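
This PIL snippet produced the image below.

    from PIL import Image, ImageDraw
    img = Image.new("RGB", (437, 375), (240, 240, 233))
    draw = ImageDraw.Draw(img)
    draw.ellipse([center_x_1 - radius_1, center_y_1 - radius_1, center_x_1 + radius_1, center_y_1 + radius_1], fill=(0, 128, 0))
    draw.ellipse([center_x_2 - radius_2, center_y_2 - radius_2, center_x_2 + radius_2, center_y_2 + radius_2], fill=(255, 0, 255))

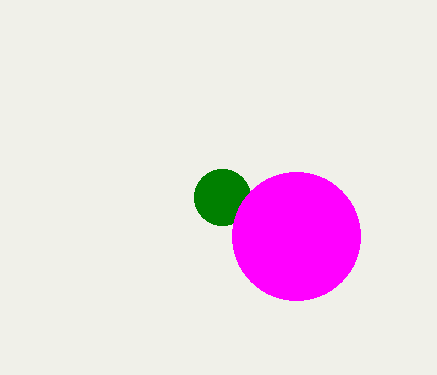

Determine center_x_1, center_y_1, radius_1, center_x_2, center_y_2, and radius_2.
center_x_1 = 222; center_y_1 = 197; radius_1 = 28; center_x_2 = 296; center_y_2 = 236; radius_2 = 64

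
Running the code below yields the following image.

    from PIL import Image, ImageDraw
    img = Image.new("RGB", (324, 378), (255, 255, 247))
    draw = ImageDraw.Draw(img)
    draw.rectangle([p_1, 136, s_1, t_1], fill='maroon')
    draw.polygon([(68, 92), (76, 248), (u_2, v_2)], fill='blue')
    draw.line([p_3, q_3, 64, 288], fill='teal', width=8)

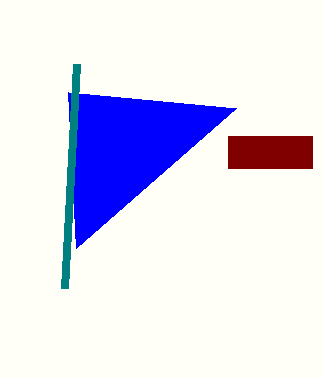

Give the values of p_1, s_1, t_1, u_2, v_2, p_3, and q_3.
p_1 = 228; s_1 = 312; t_1 = 168; u_2 = 236; v_2 = 108; p_3 = 76; q_3 = 64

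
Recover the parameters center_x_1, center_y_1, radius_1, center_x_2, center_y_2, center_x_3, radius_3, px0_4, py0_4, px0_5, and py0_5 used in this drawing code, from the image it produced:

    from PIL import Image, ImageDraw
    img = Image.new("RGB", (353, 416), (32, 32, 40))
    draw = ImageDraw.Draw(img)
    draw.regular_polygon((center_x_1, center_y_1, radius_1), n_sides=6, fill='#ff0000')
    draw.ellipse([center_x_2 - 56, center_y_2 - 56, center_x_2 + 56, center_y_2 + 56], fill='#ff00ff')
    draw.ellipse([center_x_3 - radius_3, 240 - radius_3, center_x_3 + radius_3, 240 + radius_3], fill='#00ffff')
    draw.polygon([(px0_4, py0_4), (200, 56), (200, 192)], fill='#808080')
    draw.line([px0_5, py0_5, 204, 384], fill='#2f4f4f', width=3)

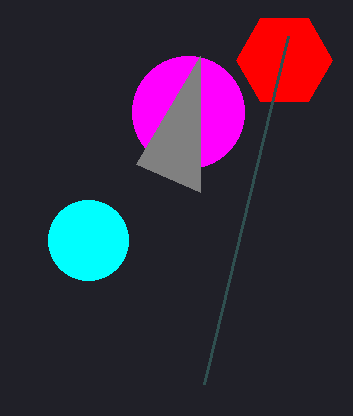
center_x_1 = 284
center_y_1 = 60
radius_1 = 48
center_x_2 = 188
center_y_2 = 112
center_x_3 = 88
radius_3 = 40
px0_4 = 136
py0_4 = 164
px0_5 = 288
py0_5 = 36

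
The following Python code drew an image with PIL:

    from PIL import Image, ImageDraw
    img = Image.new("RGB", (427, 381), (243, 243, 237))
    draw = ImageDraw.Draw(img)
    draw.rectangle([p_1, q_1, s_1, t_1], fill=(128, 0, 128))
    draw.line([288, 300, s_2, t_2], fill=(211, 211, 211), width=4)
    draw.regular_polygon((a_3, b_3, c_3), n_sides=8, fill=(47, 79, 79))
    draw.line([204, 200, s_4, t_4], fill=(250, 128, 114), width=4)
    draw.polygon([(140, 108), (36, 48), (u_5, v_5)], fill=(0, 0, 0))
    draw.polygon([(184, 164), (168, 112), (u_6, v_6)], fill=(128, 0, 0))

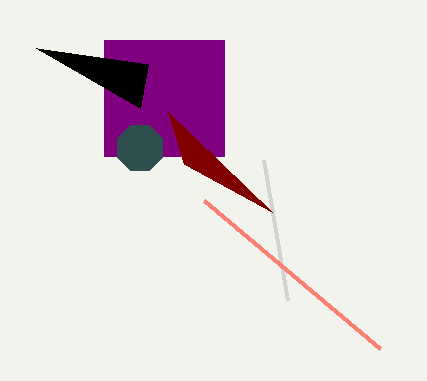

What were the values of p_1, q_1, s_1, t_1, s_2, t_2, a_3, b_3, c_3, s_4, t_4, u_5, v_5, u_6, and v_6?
p_1 = 104, q_1 = 40, s_1 = 224, t_1 = 156, s_2 = 264, t_2 = 160, a_3 = 140, b_3 = 148, c_3 = 24, s_4 = 380, t_4 = 348, u_5 = 148, v_5 = 64, u_6 = 272, v_6 = 212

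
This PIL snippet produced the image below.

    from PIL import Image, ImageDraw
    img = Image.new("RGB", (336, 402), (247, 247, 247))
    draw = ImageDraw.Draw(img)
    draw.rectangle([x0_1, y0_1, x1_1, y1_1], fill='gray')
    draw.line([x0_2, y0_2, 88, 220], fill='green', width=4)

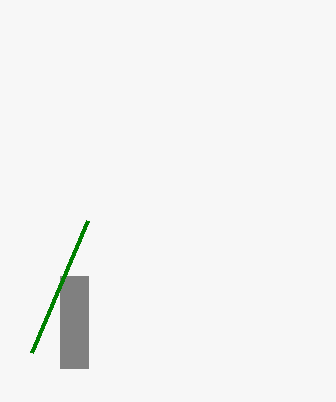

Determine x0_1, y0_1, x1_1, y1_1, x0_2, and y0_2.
x0_1 = 60; y0_1 = 276; x1_1 = 88; y1_1 = 368; x0_2 = 32; y0_2 = 352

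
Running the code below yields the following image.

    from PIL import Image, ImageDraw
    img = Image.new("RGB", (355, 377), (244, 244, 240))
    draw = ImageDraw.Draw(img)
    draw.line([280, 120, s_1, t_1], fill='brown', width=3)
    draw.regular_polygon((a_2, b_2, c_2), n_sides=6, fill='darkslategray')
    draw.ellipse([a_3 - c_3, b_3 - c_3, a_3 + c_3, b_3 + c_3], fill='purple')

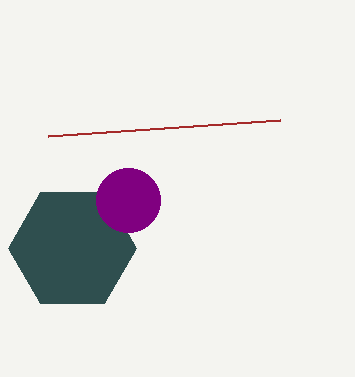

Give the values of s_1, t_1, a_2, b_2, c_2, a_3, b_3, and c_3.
s_1 = 48; t_1 = 136; a_2 = 72; b_2 = 248; c_2 = 64; a_3 = 128; b_3 = 200; c_3 = 32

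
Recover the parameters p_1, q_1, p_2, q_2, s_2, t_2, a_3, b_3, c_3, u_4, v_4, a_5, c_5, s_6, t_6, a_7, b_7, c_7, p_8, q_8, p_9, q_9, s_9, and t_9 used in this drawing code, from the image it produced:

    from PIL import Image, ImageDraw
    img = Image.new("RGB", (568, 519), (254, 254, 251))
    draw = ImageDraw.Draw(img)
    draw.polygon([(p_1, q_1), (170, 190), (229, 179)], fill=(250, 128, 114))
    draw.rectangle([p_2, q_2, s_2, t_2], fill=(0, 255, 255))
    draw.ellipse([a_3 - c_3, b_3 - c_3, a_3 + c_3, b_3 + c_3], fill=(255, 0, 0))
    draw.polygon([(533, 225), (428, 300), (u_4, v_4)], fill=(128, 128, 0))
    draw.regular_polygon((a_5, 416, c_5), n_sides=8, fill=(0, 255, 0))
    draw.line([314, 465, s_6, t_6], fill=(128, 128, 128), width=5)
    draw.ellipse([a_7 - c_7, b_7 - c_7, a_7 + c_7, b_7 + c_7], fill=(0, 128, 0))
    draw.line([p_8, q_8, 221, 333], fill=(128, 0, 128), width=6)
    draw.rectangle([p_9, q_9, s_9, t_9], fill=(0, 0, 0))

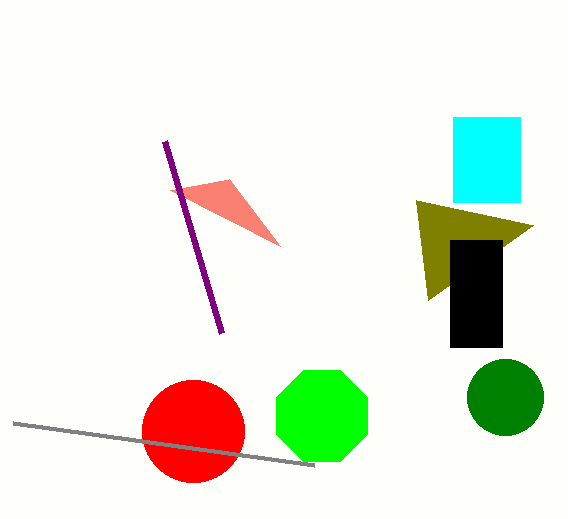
p_1 = 280, q_1 = 246, p_2 = 453, q_2 = 117, s_2 = 520, t_2 = 202, a_3 = 193, b_3 = 431, c_3 = 51, u_4 = 416, v_4 = 200, a_5 = 322, c_5 = 49, s_6 = 13, t_6 = 423, a_7 = 505, b_7 = 397, c_7 = 38, p_8 = 164, q_8 = 141, p_9 = 450, q_9 = 240, s_9 = 502, t_9 = 347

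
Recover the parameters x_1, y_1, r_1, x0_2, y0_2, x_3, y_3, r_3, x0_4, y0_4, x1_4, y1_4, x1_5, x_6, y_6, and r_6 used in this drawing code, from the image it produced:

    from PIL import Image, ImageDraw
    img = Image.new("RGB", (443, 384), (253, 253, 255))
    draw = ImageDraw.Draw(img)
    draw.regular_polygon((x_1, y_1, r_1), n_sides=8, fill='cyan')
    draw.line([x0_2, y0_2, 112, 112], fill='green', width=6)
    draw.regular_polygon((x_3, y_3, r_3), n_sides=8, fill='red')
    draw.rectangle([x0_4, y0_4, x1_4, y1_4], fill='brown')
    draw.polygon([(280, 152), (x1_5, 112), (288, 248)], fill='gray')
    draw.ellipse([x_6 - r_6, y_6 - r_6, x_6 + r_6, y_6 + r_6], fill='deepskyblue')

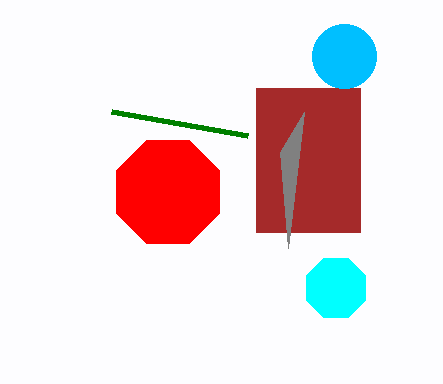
x_1 = 336
y_1 = 288
r_1 = 32
x0_2 = 248
y0_2 = 136
x_3 = 168
y_3 = 192
r_3 = 56
x0_4 = 256
y0_4 = 88
x1_4 = 360
y1_4 = 232
x1_5 = 304
x_6 = 344
y_6 = 56
r_6 = 32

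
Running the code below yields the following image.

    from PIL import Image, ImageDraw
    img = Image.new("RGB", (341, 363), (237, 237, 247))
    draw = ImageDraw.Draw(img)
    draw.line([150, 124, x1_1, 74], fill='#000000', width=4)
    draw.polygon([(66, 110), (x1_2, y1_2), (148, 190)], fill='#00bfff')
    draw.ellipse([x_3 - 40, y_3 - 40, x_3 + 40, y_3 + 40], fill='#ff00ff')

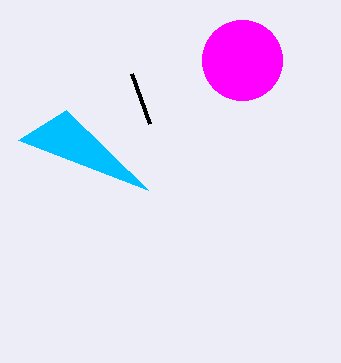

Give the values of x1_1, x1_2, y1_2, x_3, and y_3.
x1_1 = 132, x1_2 = 18, y1_2 = 140, x_3 = 242, y_3 = 60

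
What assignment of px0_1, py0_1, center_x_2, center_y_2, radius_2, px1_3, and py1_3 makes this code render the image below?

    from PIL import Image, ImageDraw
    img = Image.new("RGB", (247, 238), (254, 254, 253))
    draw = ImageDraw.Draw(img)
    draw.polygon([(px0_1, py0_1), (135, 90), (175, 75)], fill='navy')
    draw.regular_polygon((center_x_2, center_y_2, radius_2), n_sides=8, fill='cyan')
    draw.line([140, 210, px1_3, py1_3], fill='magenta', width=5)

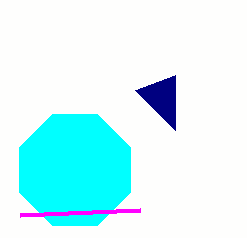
px0_1 = 175
py0_1 = 130
center_x_2 = 75
center_y_2 = 170
radius_2 = 60
px1_3 = 20
py1_3 = 215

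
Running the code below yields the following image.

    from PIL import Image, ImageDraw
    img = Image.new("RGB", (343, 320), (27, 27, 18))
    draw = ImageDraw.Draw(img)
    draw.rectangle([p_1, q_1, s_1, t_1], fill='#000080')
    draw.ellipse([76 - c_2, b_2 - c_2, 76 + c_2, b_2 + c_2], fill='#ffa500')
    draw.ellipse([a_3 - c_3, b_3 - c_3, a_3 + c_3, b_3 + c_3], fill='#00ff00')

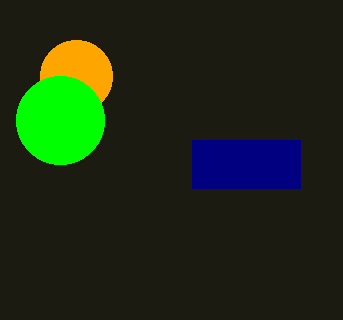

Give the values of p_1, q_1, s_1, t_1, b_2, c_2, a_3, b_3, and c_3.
p_1 = 192
q_1 = 140
s_1 = 300
t_1 = 188
b_2 = 76
c_2 = 36
a_3 = 60
b_3 = 120
c_3 = 44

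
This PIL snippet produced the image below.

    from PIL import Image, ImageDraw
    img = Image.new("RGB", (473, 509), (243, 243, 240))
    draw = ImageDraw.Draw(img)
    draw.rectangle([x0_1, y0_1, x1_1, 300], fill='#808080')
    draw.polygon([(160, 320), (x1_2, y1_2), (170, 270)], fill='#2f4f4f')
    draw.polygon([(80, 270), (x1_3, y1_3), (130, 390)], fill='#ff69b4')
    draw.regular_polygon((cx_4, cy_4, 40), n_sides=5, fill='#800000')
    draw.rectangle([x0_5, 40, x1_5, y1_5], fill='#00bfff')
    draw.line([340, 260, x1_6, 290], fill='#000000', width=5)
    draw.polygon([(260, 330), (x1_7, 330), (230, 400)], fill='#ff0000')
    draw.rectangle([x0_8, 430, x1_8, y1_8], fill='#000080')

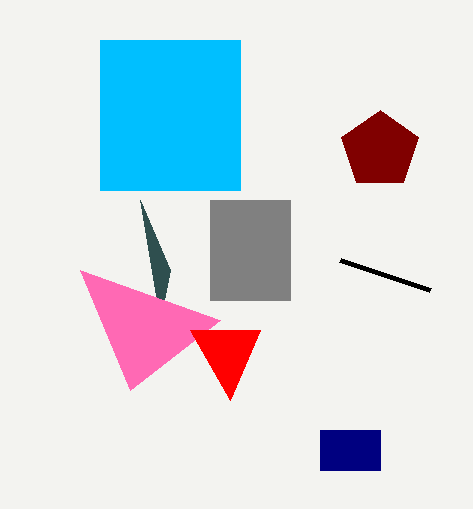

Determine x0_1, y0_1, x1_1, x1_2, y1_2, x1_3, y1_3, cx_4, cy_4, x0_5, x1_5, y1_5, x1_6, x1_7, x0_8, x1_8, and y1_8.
x0_1 = 210, y0_1 = 200, x1_1 = 290, x1_2 = 140, y1_2 = 200, x1_3 = 220, y1_3 = 320, cx_4 = 380, cy_4 = 150, x0_5 = 100, x1_5 = 240, y1_5 = 190, x1_6 = 430, x1_7 = 190, x0_8 = 320, x1_8 = 380, y1_8 = 470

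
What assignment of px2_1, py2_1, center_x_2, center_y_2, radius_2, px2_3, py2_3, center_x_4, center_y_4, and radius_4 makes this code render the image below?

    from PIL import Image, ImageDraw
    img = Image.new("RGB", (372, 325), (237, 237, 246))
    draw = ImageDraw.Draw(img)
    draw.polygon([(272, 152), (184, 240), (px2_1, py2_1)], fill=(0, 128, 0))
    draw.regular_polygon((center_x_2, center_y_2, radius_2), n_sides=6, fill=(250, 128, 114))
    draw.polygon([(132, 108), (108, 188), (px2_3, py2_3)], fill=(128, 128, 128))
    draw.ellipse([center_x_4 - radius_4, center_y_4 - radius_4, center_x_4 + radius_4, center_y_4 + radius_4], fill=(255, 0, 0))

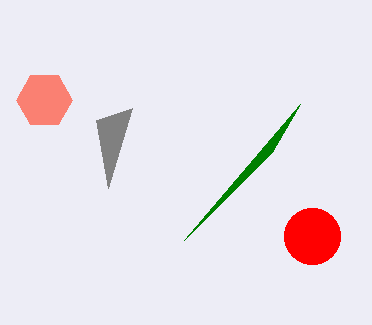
px2_1 = 300, py2_1 = 104, center_x_2 = 44, center_y_2 = 100, radius_2 = 28, px2_3 = 96, py2_3 = 120, center_x_4 = 312, center_y_4 = 236, radius_4 = 28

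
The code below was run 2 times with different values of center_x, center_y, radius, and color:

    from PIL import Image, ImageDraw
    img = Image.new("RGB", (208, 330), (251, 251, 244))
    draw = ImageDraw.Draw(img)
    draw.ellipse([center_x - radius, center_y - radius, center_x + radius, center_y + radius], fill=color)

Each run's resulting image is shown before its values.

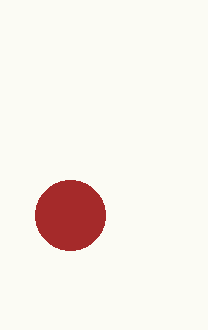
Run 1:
center_x = 70; center_y = 215; radius = 35; color = 'brown'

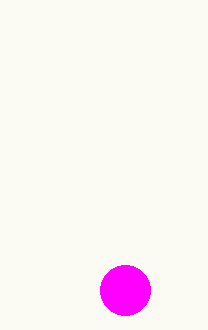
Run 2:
center_x = 125; center_y = 290; radius = 25; color = 'magenta'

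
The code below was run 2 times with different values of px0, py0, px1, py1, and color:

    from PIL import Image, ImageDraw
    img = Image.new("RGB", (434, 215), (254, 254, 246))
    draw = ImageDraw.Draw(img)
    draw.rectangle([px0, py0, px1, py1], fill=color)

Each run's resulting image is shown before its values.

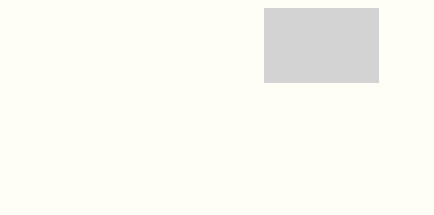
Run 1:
px0 = 264; py0 = 8; px1 = 378; py1 = 82; color = 'lightgray'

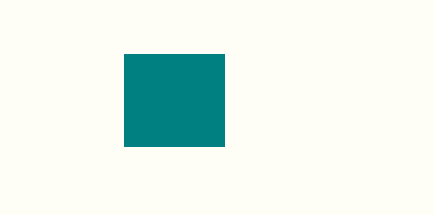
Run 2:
px0 = 124
py0 = 54
px1 = 224
py1 = 146
color = 'teal'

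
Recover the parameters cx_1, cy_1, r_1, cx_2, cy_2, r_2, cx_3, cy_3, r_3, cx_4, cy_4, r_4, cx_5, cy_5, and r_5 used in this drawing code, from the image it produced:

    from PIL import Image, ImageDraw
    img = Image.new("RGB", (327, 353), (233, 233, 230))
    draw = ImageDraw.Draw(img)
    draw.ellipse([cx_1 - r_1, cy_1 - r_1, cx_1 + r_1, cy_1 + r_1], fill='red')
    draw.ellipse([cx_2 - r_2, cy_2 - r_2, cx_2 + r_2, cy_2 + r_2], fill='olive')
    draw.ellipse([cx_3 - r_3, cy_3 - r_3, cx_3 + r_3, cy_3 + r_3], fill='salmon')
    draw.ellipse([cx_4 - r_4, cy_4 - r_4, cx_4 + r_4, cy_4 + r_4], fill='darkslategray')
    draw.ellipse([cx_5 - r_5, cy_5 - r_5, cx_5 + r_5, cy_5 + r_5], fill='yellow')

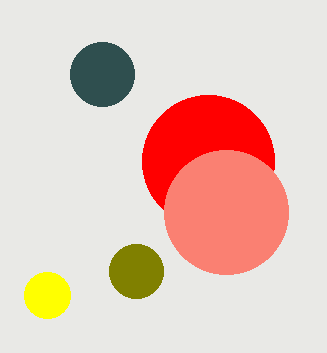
cx_1 = 208, cy_1 = 161, r_1 = 66, cx_2 = 136, cy_2 = 271, r_2 = 27, cx_3 = 226, cy_3 = 212, r_3 = 62, cx_4 = 102, cy_4 = 74, r_4 = 32, cx_5 = 47, cy_5 = 295, r_5 = 23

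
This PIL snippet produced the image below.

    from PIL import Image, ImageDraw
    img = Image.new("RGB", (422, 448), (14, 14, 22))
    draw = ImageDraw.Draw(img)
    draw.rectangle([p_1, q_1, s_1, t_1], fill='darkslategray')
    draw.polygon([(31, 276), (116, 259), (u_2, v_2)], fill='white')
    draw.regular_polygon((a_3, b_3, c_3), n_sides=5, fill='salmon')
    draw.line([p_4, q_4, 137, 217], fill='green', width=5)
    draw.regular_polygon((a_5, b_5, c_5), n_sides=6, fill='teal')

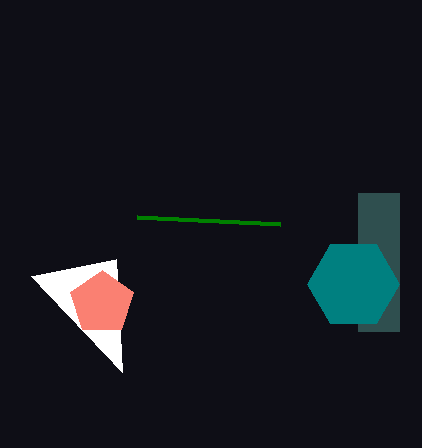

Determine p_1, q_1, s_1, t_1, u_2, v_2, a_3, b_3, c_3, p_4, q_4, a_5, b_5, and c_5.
p_1 = 358; q_1 = 193; s_1 = 399; t_1 = 331; u_2 = 122; v_2 = 372; a_3 = 102; b_3 = 303; c_3 = 33; p_4 = 280; q_4 = 224; a_5 = 353; b_5 = 284; c_5 = 46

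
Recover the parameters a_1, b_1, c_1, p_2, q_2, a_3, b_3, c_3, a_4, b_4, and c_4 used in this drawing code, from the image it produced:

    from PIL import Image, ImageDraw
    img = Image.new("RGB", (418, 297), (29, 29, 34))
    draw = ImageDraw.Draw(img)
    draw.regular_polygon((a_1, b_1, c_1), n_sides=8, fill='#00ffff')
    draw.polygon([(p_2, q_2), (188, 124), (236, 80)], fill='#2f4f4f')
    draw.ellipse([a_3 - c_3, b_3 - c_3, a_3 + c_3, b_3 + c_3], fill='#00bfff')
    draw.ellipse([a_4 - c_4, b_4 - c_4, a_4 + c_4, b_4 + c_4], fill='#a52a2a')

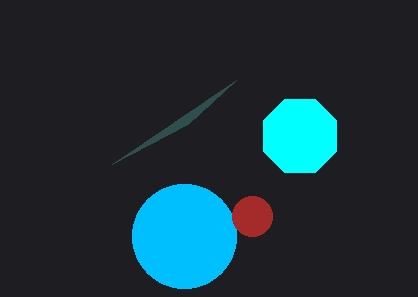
a_1 = 300; b_1 = 136; c_1 = 40; p_2 = 112; q_2 = 164; a_3 = 184; b_3 = 236; c_3 = 52; a_4 = 252; b_4 = 216; c_4 = 20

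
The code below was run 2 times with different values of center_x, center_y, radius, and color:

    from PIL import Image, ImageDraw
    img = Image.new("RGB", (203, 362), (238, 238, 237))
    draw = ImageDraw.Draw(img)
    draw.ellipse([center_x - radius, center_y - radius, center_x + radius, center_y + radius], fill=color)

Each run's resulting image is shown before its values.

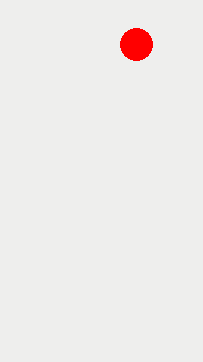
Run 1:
center_x = 136; center_y = 44; radius = 16; color = 'red'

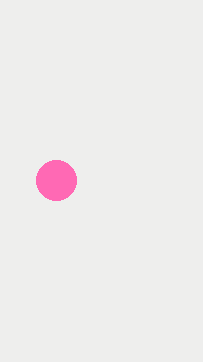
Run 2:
center_x = 56, center_y = 180, radius = 20, color = 'hotpink'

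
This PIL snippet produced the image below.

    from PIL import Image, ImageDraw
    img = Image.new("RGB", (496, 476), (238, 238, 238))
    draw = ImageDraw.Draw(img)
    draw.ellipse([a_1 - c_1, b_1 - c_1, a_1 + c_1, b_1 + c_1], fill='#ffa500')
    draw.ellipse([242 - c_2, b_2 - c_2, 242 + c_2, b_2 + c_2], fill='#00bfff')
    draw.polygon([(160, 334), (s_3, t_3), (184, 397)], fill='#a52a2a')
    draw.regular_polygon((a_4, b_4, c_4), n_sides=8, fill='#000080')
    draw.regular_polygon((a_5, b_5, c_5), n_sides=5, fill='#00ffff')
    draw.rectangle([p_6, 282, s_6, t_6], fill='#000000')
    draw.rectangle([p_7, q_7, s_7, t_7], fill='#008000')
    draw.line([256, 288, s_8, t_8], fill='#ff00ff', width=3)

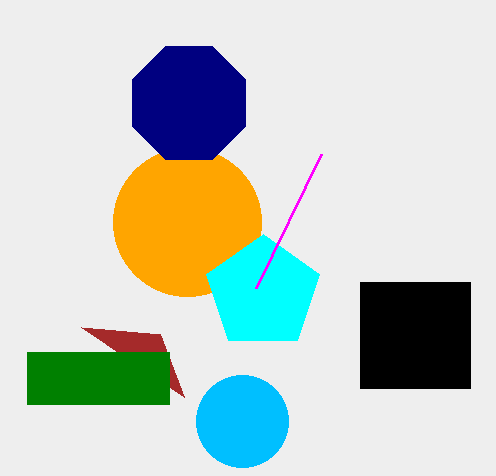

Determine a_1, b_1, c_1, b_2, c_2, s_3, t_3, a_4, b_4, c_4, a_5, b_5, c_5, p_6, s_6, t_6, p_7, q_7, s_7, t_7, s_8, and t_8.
a_1 = 187, b_1 = 222, c_1 = 74, b_2 = 421, c_2 = 46, s_3 = 81, t_3 = 327, a_4 = 189, b_4 = 103, c_4 = 61, a_5 = 263, b_5 = 293, c_5 = 59, p_6 = 360, s_6 = 470, t_6 = 388, p_7 = 27, q_7 = 352, s_7 = 169, t_7 = 404, s_8 = 321, t_8 = 154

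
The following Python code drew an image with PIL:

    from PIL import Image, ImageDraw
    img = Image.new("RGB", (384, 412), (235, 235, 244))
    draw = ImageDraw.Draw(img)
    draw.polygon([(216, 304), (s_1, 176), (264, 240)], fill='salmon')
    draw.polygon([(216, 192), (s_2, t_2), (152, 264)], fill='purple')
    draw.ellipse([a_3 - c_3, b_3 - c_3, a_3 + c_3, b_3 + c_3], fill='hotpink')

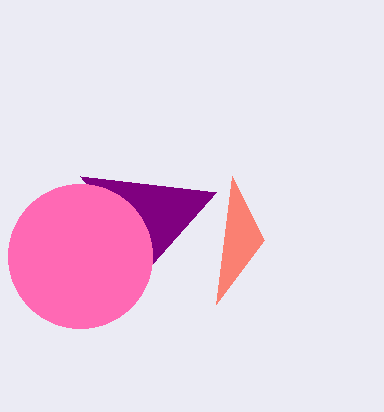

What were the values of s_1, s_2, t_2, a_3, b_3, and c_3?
s_1 = 232, s_2 = 80, t_2 = 176, a_3 = 80, b_3 = 256, c_3 = 72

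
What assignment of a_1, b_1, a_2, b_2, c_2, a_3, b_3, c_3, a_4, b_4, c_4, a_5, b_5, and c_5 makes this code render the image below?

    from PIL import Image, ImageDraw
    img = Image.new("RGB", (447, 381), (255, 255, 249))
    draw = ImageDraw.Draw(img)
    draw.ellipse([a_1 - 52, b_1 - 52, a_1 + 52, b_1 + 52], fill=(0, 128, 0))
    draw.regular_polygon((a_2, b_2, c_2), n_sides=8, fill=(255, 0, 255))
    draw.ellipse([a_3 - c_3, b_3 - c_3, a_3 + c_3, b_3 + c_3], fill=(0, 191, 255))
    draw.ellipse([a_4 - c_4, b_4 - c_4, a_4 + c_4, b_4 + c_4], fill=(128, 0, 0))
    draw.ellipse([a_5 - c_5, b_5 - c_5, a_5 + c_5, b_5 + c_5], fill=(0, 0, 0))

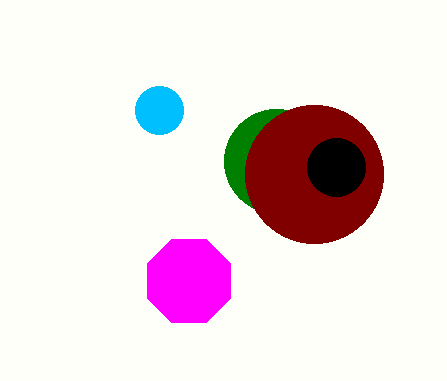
a_1 = 276
b_1 = 161
a_2 = 189
b_2 = 281
c_2 = 45
a_3 = 159
b_3 = 110
c_3 = 24
a_4 = 314
b_4 = 174
c_4 = 69
a_5 = 336
b_5 = 167
c_5 = 29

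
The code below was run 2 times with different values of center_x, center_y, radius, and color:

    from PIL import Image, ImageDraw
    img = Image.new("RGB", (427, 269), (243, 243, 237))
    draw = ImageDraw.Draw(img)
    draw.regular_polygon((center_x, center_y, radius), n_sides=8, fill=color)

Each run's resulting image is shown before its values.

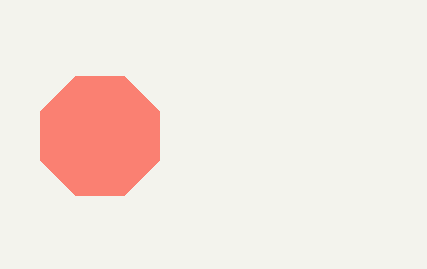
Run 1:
center_x = 100, center_y = 136, radius = 64, color = 'salmon'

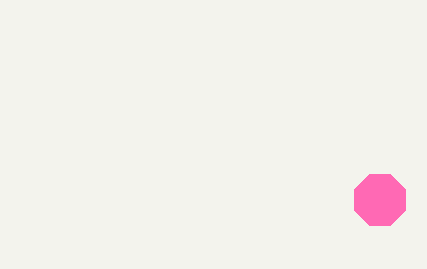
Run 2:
center_x = 380; center_y = 200; radius = 28; color = 'hotpink'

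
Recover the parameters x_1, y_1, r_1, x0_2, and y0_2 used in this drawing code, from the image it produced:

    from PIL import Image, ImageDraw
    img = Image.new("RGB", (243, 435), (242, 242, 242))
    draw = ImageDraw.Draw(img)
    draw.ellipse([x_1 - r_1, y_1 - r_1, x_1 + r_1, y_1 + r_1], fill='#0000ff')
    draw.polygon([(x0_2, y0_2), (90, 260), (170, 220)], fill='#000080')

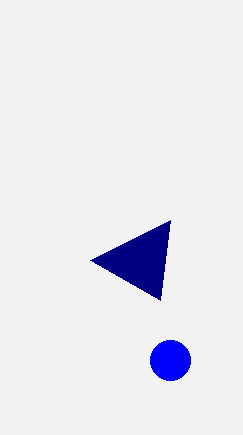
x_1 = 170
y_1 = 360
r_1 = 20
x0_2 = 160
y0_2 = 300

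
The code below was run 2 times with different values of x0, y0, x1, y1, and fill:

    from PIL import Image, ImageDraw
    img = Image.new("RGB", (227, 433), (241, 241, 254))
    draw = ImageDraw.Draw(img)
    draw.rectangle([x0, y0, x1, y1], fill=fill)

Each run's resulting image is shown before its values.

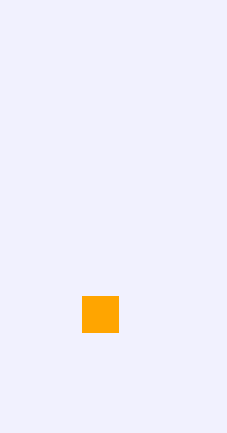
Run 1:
x0 = 82, y0 = 296, x1 = 118, y1 = 332, fill = 'orange'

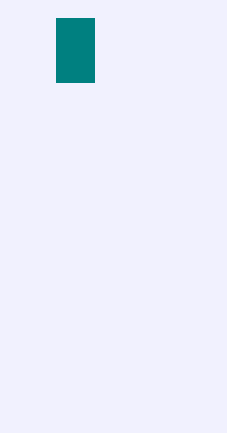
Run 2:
x0 = 56, y0 = 18, x1 = 94, y1 = 82, fill = 'teal'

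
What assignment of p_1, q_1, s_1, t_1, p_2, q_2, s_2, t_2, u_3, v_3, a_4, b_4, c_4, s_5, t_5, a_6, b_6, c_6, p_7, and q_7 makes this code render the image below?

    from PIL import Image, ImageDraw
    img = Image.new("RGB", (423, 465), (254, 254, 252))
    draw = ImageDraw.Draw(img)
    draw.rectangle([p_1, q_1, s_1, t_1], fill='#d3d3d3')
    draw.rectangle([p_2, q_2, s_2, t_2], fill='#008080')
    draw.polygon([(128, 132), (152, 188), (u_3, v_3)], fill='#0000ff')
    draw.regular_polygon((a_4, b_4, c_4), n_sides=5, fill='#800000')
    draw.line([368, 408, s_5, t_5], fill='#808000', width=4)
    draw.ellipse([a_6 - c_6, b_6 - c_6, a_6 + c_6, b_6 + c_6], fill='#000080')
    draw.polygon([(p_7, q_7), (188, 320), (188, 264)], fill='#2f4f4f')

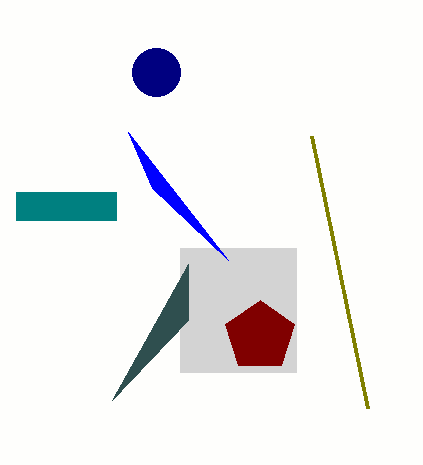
p_1 = 180
q_1 = 248
s_1 = 296
t_1 = 372
p_2 = 16
q_2 = 192
s_2 = 116
t_2 = 220
u_3 = 228
v_3 = 260
a_4 = 260
b_4 = 336
c_4 = 36
s_5 = 312
t_5 = 136
a_6 = 156
b_6 = 72
c_6 = 24
p_7 = 112
q_7 = 400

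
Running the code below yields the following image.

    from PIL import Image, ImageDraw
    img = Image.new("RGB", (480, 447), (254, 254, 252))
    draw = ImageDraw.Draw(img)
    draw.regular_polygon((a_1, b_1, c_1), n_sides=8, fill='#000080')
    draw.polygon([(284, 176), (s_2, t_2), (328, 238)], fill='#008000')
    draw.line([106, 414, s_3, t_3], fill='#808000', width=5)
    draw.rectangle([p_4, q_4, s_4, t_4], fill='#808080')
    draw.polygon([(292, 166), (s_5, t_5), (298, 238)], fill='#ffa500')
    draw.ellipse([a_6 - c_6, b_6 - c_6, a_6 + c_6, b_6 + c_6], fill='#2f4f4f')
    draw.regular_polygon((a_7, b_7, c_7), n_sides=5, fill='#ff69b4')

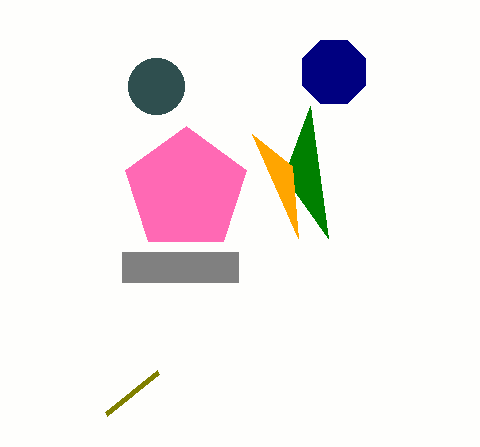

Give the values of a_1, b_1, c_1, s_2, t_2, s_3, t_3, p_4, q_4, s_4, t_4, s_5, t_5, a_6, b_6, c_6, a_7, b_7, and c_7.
a_1 = 334
b_1 = 72
c_1 = 34
s_2 = 310
t_2 = 106
s_3 = 158
t_3 = 372
p_4 = 122
q_4 = 252
s_4 = 238
t_4 = 282
s_5 = 252
t_5 = 134
a_6 = 156
b_6 = 86
c_6 = 28
a_7 = 186
b_7 = 190
c_7 = 64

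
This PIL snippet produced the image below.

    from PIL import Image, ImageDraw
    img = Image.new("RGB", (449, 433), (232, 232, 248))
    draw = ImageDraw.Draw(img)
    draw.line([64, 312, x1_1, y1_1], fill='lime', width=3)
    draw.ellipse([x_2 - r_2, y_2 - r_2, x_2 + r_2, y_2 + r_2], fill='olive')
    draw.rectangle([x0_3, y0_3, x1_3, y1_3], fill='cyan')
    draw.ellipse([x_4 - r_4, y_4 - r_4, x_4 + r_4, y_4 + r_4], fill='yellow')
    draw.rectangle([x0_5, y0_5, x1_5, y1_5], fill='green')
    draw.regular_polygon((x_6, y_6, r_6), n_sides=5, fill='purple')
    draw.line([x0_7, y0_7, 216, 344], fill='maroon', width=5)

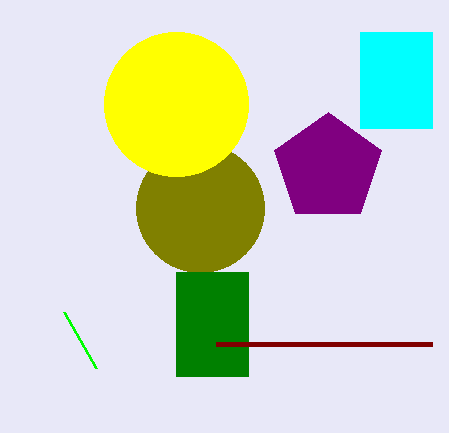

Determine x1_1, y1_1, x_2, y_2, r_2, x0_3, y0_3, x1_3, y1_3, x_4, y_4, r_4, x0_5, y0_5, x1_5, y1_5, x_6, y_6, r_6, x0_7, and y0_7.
x1_1 = 96
y1_1 = 368
x_2 = 200
y_2 = 208
r_2 = 64
x0_3 = 360
y0_3 = 32
x1_3 = 432
y1_3 = 128
x_4 = 176
y_4 = 104
r_4 = 72
x0_5 = 176
y0_5 = 272
x1_5 = 248
y1_5 = 376
x_6 = 328
y_6 = 168
r_6 = 56
x0_7 = 432
y0_7 = 344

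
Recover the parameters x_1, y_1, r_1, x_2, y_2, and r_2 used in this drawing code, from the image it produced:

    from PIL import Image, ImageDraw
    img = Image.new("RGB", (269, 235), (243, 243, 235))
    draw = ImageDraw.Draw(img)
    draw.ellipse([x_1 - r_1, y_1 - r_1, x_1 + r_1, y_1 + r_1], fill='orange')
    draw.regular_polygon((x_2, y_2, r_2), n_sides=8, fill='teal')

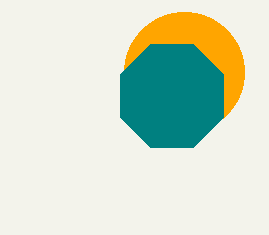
x_1 = 184; y_1 = 72; r_1 = 60; x_2 = 172; y_2 = 96; r_2 = 56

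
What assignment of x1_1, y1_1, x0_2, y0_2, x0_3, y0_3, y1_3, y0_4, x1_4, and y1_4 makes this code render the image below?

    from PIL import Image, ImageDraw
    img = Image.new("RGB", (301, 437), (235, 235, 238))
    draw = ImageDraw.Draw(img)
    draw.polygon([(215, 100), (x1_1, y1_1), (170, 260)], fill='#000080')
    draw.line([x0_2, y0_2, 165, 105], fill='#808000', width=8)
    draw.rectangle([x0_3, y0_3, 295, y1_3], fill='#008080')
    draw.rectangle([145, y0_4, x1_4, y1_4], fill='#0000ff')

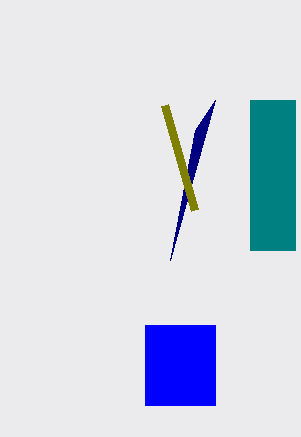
x1_1 = 195
y1_1 = 130
x0_2 = 195
y0_2 = 210
x0_3 = 250
y0_3 = 100
y1_3 = 250
y0_4 = 325
x1_4 = 215
y1_4 = 405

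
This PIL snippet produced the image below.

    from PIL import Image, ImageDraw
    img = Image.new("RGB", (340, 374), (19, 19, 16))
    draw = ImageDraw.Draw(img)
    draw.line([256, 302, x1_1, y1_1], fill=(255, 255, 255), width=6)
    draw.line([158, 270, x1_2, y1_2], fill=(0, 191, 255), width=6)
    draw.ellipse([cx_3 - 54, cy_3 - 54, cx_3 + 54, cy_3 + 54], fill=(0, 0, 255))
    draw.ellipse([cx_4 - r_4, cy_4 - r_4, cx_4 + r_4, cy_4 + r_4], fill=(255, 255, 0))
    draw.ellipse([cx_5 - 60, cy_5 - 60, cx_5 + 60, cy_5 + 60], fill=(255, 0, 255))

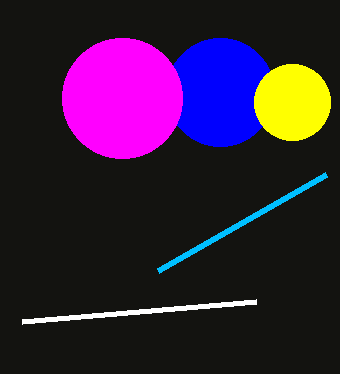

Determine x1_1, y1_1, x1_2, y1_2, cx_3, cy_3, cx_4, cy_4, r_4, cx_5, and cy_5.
x1_1 = 22; y1_1 = 322; x1_2 = 326; y1_2 = 174; cx_3 = 220; cy_3 = 92; cx_4 = 292; cy_4 = 102; r_4 = 38; cx_5 = 122; cy_5 = 98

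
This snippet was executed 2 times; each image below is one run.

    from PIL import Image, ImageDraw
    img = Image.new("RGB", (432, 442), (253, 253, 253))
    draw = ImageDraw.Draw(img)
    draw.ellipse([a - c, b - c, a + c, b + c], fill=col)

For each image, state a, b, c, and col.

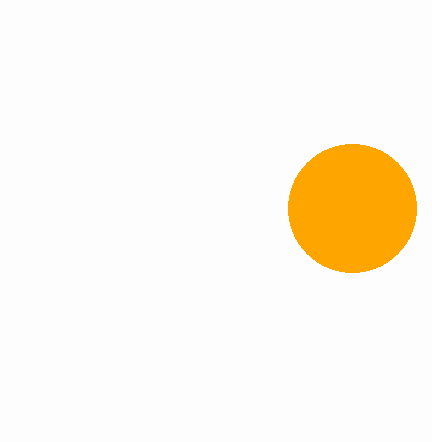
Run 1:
a = 352, b = 208, c = 64, col = 'orange'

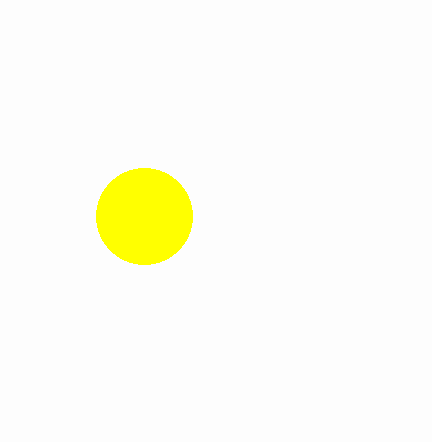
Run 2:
a = 144; b = 216; c = 48; col = 'yellow'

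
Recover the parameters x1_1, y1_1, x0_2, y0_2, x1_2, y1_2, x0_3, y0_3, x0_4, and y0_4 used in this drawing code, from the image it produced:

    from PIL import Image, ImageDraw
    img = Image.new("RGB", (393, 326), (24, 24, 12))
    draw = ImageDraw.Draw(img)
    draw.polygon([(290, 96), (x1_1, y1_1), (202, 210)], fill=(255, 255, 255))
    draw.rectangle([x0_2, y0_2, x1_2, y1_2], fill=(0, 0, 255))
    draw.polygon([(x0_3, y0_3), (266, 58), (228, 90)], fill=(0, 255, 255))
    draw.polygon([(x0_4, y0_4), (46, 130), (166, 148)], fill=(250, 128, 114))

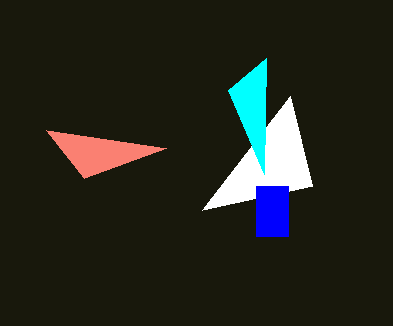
x1_1 = 312; y1_1 = 186; x0_2 = 256; y0_2 = 186; x1_2 = 288; y1_2 = 236; x0_3 = 264; y0_3 = 174; x0_4 = 84; y0_4 = 178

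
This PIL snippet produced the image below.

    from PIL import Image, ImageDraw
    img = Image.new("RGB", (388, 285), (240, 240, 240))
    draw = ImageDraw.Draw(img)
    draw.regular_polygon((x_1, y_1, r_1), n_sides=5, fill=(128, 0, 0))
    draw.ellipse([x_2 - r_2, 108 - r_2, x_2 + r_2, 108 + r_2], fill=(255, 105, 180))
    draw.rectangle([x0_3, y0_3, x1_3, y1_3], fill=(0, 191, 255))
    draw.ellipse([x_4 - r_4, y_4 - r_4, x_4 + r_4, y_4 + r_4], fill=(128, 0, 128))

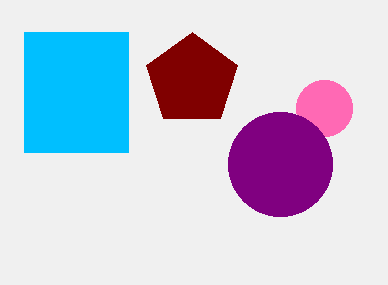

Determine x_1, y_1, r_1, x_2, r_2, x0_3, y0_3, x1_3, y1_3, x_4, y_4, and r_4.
x_1 = 192, y_1 = 80, r_1 = 48, x_2 = 324, r_2 = 28, x0_3 = 24, y0_3 = 32, x1_3 = 128, y1_3 = 152, x_4 = 280, y_4 = 164, r_4 = 52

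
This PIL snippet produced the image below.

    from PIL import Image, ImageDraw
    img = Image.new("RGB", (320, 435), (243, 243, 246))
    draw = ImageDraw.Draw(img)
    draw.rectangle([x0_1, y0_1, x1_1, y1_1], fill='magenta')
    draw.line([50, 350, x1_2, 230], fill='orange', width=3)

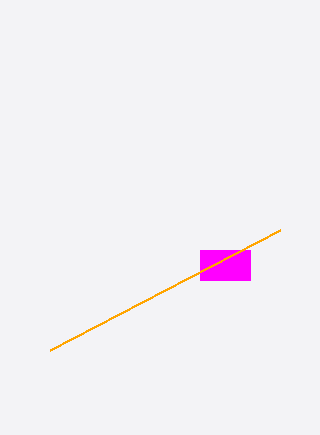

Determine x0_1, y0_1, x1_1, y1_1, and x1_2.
x0_1 = 200
y0_1 = 250
x1_1 = 250
y1_1 = 280
x1_2 = 280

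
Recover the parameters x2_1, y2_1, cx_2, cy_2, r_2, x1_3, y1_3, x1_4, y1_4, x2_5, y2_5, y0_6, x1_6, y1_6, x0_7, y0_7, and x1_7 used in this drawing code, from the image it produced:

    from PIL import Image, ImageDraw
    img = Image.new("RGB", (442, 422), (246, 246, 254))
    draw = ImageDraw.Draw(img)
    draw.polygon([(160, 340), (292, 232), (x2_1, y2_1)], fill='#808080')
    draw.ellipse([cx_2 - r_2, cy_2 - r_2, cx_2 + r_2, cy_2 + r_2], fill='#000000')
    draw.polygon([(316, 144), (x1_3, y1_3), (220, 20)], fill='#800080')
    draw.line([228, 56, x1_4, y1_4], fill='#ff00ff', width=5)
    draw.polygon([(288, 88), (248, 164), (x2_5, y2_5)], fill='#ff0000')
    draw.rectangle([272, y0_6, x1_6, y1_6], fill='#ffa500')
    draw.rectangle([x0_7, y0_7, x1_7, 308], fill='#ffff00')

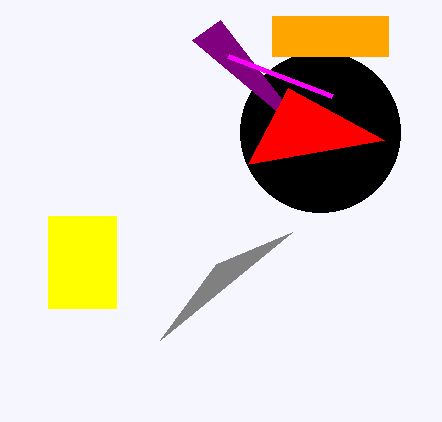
x2_1 = 216, y2_1 = 264, cx_2 = 320, cy_2 = 132, r_2 = 80, x1_3 = 192, y1_3 = 40, x1_4 = 332, y1_4 = 96, x2_5 = 384, y2_5 = 140, y0_6 = 16, x1_6 = 388, y1_6 = 56, x0_7 = 48, y0_7 = 216, x1_7 = 116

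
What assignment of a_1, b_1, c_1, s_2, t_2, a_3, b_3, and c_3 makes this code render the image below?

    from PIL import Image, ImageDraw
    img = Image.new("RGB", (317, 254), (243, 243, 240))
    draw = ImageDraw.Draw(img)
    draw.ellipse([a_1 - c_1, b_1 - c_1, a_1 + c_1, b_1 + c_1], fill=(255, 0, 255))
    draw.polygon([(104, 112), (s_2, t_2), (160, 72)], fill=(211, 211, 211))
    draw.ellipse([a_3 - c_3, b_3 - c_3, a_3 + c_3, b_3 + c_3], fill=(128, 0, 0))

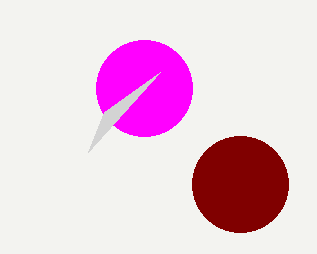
a_1 = 144
b_1 = 88
c_1 = 48
s_2 = 88
t_2 = 152
a_3 = 240
b_3 = 184
c_3 = 48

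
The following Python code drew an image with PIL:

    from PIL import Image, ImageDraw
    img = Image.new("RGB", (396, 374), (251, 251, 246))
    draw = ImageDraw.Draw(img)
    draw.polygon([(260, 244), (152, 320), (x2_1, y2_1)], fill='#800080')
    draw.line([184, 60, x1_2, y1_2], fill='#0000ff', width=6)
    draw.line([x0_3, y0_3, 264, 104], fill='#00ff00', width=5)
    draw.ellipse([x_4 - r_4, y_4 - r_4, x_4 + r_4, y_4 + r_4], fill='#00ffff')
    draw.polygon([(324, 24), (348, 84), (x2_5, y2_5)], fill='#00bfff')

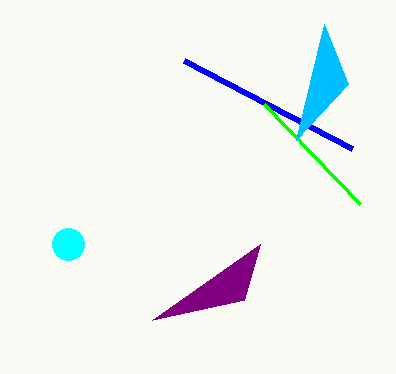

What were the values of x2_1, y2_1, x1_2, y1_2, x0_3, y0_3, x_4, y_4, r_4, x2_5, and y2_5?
x2_1 = 244, y2_1 = 300, x1_2 = 352, y1_2 = 148, x0_3 = 360, y0_3 = 204, x_4 = 68, y_4 = 244, r_4 = 16, x2_5 = 296, y2_5 = 140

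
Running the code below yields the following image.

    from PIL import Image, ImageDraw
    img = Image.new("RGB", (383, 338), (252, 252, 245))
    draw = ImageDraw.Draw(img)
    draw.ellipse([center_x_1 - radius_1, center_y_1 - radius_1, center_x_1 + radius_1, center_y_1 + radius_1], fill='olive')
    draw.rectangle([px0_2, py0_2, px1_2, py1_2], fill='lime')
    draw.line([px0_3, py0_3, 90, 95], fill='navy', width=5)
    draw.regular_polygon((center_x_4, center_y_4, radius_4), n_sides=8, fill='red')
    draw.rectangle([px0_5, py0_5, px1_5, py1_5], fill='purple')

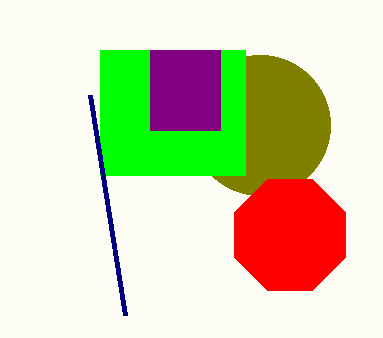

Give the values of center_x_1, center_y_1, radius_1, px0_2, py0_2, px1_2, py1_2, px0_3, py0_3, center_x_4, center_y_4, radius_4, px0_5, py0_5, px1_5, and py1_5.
center_x_1 = 260, center_y_1 = 125, radius_1 = 70, px0_2 = 100, py0_2 = 50, px1_2 = 245, py1_2 = 175, px0_3 = 125, py0_3 = 315, center_x_4 = 290, center_y_4 = 235, radius_4 = 60, px0_5 = 150, py0_5 = 50, px1_5 = 220, py1_5 = 130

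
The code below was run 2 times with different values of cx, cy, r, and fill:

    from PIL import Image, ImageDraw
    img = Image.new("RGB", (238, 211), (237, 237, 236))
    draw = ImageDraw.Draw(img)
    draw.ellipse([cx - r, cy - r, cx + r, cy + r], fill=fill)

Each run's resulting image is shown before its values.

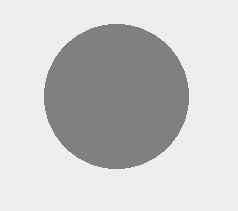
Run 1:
cx = 116
cy = 96
r = 72
fill = 'gray'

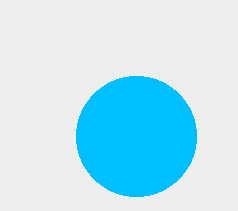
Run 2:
cx = 136; cy = 136; r = 60; fill = 'deepskyblue'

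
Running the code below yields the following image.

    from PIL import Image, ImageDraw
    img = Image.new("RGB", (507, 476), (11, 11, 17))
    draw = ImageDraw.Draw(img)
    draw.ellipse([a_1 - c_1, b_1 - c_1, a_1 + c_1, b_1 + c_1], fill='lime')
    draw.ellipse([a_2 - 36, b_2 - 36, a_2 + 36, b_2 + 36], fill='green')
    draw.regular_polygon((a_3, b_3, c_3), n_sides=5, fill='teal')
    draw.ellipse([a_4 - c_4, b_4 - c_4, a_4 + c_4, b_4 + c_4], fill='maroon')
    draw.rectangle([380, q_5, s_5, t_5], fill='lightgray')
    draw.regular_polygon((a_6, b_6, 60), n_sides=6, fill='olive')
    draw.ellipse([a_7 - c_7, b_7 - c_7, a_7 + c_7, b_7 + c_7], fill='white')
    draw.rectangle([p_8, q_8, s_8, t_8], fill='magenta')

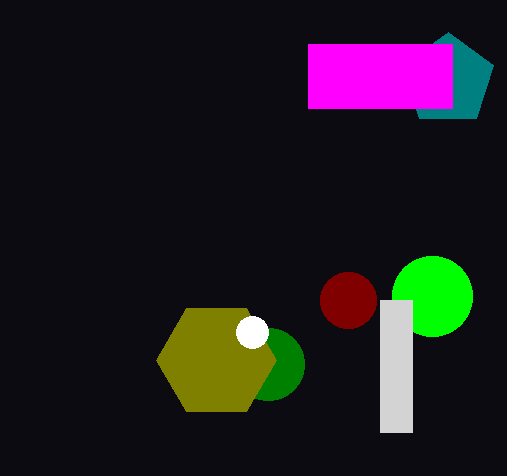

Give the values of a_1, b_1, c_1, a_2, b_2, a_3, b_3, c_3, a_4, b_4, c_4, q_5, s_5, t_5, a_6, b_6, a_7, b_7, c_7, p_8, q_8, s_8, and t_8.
a_1 = 432
b_1 = 296
c_1 = 40
a_2 = 268
b_2 = 364
a_3 = 448
b_3 = 80
c_3 = 48
a_4 = 348
b_4 = 300
c_4 = 28
q_5 = 300
s_5 = 412
t_5 = 432
a_6 = 216
b_6 = 360
a_7 = 252
b_7 = 332
c_7 = 16
p_8 = 308
q_8 = 44
s_8 = 452
t_8 = 108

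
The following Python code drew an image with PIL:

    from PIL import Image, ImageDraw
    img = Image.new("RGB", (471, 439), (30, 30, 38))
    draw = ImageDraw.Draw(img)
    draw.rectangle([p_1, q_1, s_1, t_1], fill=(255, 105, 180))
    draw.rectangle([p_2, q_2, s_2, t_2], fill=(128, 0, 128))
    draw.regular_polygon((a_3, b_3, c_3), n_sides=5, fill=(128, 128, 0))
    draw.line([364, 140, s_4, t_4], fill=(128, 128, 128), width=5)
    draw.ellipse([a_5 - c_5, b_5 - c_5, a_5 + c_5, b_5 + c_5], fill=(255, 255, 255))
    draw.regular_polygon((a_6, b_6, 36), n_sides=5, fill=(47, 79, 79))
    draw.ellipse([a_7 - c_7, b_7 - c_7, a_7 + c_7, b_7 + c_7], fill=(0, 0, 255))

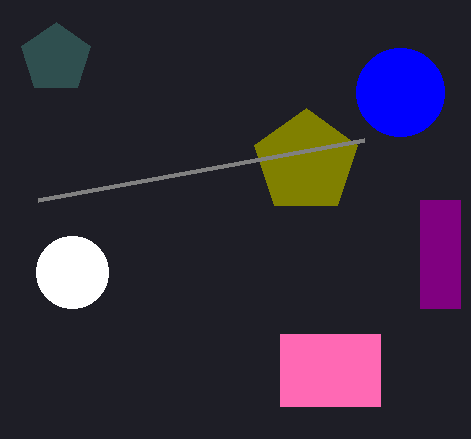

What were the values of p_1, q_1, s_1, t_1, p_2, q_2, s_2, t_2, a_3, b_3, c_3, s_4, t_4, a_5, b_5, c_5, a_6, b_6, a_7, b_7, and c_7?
p_1 = 280; q_1 = 334; s_1 = 380; t_1 = 406; p_2 = 420; q_2 = 200; s_2 = 460; t_2 = 308; a_3 = 306; b_3 = 162; c_3 = 54; s_4 = 38; t_4 = 200; a_5 = 72; b_5 = 272; c_5 = 36; a_6 = 56; b_6 = 58; a_7 = 400; b_7 = 92; c_7 = 44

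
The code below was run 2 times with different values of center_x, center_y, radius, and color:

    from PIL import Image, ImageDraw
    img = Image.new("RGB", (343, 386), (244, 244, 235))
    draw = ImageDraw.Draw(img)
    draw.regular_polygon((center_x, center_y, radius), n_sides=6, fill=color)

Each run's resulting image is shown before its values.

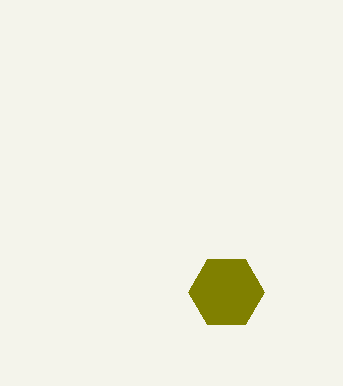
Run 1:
center_x = 226; center_y = 292; radius = 38; color = 'olive'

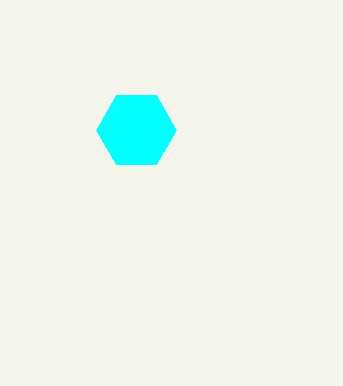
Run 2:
center_x = 136
center_y = 130
radius = 40
color = 'cyan'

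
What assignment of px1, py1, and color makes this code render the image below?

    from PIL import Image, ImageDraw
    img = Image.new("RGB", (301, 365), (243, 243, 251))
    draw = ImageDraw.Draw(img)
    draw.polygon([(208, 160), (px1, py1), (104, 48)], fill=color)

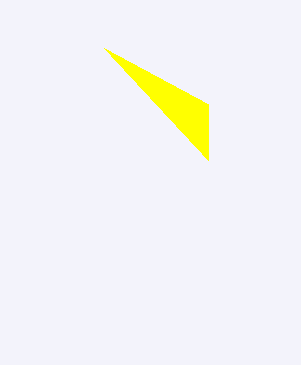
px1 = 208; py1 = 104; color = 'yellow'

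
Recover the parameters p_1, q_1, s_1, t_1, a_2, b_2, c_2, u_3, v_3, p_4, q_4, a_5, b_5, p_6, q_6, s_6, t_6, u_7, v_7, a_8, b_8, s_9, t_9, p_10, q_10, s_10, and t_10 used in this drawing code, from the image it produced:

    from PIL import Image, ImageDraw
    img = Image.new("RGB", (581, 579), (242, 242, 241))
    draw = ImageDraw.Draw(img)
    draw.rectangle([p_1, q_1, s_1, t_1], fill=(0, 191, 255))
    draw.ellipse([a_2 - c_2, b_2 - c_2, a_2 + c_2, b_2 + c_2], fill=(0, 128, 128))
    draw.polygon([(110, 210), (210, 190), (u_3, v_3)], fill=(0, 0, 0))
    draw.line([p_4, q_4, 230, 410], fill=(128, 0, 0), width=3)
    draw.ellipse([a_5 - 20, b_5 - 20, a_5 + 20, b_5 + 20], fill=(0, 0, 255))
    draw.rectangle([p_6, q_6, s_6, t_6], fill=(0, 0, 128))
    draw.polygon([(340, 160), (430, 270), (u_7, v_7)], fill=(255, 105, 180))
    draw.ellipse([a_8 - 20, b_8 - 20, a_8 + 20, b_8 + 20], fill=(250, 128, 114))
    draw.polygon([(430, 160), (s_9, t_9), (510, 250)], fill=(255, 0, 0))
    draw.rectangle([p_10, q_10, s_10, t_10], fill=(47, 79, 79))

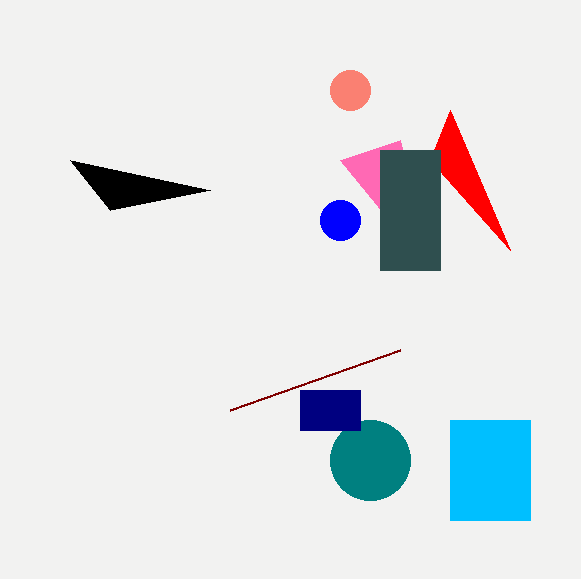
p_1 = 450
q_1 = 420
s_1 = 530
t_1 = 520
a_2 = 370
b_2 = 460
c_2 = 40
u_3 = 70
v_3 = 160
p_4 = 400
q_4 = 350
a_5 = 340
b_5 = 220
p_6 = 300
q_6 = 390
s_6 = 360
t_6 = 430
u_7 = 400
v_7 = 140
a_8 = 350
b_8 = 90
s_9 = 450
t_9 = 110
p_10 = 380
q_10 = 150
s_10 = 440
t_10 = 270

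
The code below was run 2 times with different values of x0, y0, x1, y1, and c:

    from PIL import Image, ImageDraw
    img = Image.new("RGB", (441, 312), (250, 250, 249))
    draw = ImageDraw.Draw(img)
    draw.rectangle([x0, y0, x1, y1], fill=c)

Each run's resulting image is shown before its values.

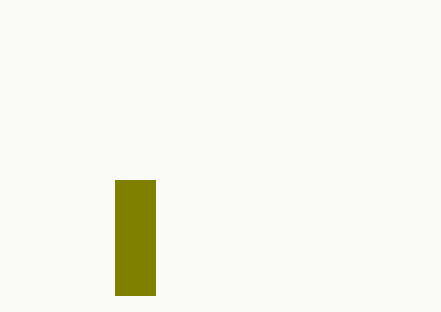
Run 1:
x0 = 115
y0 = 180
x1 = 155
y1 = 295
c = 'olive'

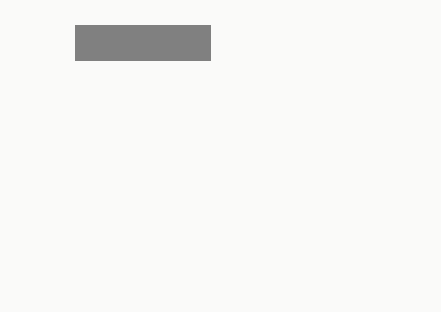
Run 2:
x0 = 75, y0 = 25, x1 = 210, y1 = 60, c = 'gray'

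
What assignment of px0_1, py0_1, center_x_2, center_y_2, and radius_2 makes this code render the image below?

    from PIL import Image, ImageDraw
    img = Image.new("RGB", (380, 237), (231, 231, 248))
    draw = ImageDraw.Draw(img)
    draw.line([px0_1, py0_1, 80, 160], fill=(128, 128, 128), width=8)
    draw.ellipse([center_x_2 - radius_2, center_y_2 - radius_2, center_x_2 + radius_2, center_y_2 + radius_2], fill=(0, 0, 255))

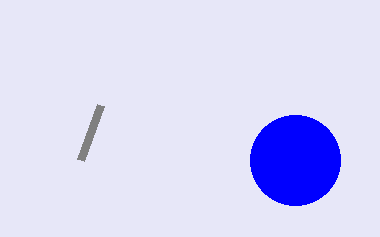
px0_1 = 100, py0_1 = 105, center_x_2 = 295, center_y_2 = 160, radius_2 = 45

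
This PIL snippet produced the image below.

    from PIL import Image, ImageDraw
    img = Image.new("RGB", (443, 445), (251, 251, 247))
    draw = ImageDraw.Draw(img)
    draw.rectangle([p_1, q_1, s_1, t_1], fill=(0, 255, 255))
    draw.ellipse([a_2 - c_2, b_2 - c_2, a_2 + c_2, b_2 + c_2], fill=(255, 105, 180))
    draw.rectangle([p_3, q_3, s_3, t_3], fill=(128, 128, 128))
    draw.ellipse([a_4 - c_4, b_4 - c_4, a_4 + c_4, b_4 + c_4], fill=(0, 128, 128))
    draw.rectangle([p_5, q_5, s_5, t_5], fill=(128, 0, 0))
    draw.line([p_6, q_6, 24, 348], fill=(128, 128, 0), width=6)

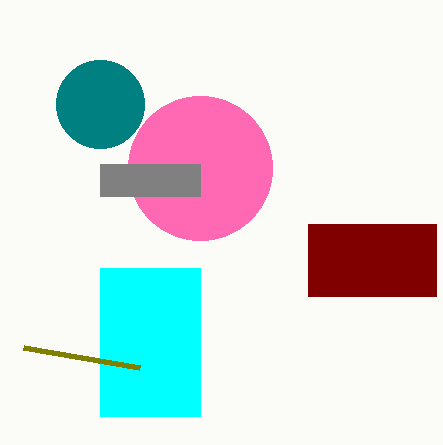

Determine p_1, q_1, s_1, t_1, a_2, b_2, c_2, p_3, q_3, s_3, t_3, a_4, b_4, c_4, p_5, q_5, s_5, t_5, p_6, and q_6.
p_1 = 100
q_1 = 268
s_1 = 200
t_1 = 416
a_2 = 200
b_2 = 168
c_2 = 72
p_3 = 100
q_3 = 164
s_3 = 200
t_3 = 196
a_4 = 100
b_4 = 104
c_4 = 44
p_5 = 308
q_5 = 224
s_5 = 436
t_5 = 296
p_6 = 140
q_6 = 368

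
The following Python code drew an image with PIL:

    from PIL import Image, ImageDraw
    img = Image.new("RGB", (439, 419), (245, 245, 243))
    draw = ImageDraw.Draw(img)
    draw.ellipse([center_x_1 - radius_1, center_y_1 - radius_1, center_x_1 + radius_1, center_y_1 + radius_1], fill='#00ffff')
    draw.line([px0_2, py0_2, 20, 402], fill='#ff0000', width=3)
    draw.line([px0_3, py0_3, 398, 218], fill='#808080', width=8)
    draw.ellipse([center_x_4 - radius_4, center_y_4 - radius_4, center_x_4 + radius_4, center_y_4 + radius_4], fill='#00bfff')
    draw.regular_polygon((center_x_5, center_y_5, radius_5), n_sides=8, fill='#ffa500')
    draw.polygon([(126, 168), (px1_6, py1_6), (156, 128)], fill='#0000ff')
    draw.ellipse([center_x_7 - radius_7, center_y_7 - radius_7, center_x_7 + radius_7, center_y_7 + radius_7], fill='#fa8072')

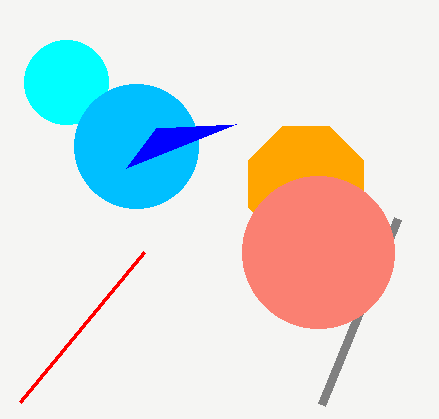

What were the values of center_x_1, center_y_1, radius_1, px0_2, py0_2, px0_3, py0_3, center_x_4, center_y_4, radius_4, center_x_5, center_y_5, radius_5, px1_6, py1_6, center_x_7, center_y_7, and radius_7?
center_x_1 = 66; center_y_1 = 82; radius_1 = 42; px0_2 = 144; py0_2 = 252; px0_3 = 322; py0_3 = 404; center_x_4 = 136; center_y_4 = 146; radius_4 = 62; center_x_5 = 306; center_y_5 = 184; radius_5 = 62; px1_6 = 236; py1_6 = 124; center_x_7 = 318; center_y_7 = 252; radius_7 = 76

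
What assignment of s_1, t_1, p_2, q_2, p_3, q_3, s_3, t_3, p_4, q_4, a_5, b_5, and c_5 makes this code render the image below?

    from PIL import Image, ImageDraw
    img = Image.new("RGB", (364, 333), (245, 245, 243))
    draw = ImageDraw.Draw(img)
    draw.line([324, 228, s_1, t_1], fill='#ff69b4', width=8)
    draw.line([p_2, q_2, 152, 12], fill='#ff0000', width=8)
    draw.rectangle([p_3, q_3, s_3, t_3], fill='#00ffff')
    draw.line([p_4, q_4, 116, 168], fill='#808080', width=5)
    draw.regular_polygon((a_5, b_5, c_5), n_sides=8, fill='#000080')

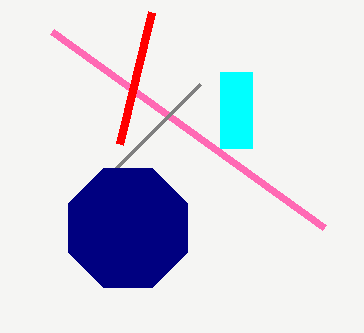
s_1 = 52, t_1 = 32, p_2 = 120, q_2 = 144, p_3 = 220, q_3 = 72, s_3 = 252, t_3 = 148, p_4 = 200, q_4 = 84, a_5 = 128, b_5 = 228, c_5 = 64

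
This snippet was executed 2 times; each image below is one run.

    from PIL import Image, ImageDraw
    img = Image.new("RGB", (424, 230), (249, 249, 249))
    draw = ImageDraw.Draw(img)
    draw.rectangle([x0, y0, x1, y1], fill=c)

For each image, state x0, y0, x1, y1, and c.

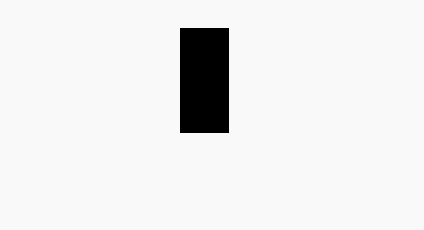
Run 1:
x0 = 180; y0 = 28; x1 = 228; y1 = 132; c = 'black'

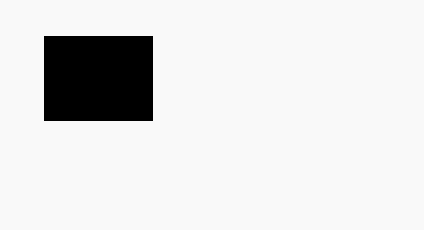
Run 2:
x0 = 44
y0 = 36
x1 = 152
y1 = 120
c = 'black'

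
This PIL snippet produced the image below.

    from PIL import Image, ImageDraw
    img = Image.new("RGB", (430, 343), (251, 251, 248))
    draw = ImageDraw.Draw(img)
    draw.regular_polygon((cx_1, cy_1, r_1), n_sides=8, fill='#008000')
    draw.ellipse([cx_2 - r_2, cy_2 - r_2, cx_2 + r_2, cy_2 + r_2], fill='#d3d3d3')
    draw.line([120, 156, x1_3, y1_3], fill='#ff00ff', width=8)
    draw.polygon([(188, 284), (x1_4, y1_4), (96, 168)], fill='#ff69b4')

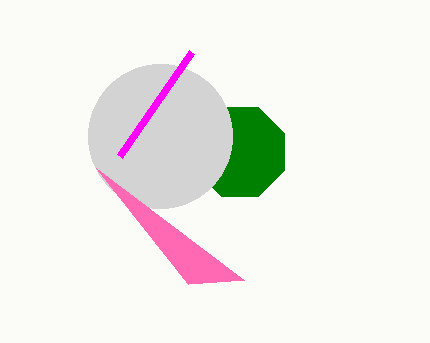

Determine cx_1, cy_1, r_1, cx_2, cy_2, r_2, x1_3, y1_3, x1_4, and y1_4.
cx_1 = 240, cy_1 = 152, r_1 = 48, cx_2 = 160, cy_2 = 136, r_2 = 72, x1_3 = 192, y1_3 = 52, x1_4 = 244, y1_4 = 280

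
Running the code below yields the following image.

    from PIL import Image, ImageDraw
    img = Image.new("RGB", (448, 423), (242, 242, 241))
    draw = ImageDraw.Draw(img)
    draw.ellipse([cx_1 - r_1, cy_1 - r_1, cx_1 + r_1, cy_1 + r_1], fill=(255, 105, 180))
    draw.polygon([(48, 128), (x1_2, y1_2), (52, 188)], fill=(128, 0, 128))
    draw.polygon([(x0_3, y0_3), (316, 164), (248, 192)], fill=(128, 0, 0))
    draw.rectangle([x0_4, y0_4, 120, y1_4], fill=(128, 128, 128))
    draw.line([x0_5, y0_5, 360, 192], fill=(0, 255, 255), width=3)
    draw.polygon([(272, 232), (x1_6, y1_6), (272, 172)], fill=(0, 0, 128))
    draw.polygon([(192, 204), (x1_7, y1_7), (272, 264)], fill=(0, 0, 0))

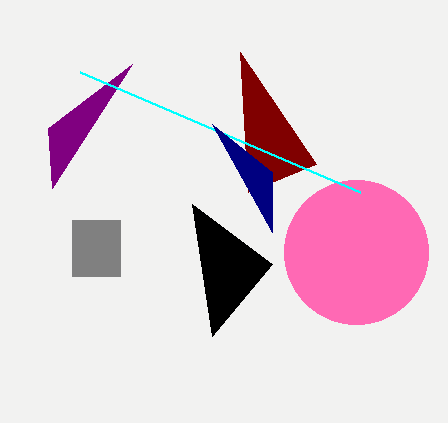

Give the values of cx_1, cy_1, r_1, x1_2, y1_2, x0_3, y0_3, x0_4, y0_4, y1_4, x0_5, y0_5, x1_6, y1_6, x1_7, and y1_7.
cx_1 = 356; cy_1 = 252; r_1 = 72; x1_2 = 132; y1_2 = 64; x0_3 = 240; y0_3 = 52; x0_4 = 72; y0_4 = 220; y1_4 = 276; x0_5 = 80; y0_5 = 72; x1_6 = 212; y1_6 = 124; x1_7 = 212; y1_7 = 336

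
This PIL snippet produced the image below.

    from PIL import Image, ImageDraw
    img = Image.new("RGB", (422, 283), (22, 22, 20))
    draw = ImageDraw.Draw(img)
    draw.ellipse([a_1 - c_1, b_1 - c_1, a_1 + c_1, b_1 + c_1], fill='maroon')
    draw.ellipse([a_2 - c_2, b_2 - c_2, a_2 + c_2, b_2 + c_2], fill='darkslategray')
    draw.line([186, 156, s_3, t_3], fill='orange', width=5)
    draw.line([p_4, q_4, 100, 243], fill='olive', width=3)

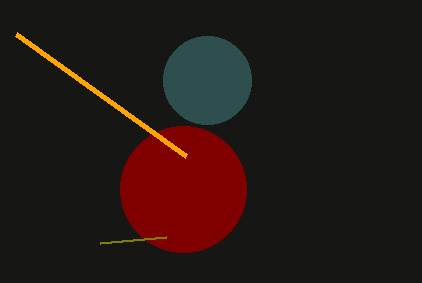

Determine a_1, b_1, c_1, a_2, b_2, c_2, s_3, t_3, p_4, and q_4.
a_1 = 183, b_1 = 189, c_1 = 63, a_2 = 207, b_2 = 80, c_2 = 44, s_3 = 16, t_3 = 34, p_4 = 166, q_4 = 237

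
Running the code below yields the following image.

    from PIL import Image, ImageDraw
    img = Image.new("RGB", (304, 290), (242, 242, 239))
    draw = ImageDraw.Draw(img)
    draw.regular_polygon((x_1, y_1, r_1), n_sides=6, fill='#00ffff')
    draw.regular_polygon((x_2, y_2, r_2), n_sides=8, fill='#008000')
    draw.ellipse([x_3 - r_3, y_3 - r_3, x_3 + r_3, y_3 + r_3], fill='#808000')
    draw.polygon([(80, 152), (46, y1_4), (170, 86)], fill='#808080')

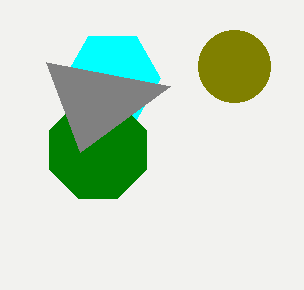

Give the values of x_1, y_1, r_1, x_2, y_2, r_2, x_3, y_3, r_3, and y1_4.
x_1 = 112
y_1 = 78
r_1 = 48
x_2 = 98
y_2 = 150
r_2 = 52
x_3 = 234
y_3 = 66
r_3 = 36
y1_4 = 62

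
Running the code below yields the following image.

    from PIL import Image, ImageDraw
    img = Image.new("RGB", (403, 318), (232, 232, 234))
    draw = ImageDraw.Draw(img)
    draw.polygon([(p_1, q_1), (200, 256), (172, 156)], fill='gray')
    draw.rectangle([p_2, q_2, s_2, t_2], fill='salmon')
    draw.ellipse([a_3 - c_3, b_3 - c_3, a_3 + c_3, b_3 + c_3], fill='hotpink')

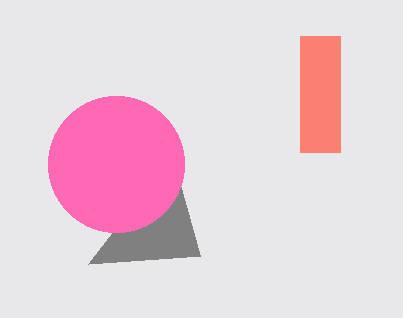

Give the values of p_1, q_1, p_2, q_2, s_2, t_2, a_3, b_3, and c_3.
p_1 = 88, q_1 = 264, p_2 = 300, q_2 = 36, s_2 = 340, t_2 = 152, a_3 = 116, b_3 = 164, c_3 = 68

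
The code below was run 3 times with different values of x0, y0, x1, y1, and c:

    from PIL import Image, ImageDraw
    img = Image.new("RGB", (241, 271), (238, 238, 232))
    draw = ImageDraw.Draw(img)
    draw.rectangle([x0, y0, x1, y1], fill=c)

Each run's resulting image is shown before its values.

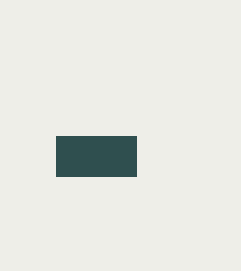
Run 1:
x0 = 56, y0 = 136, x1 = 136, y1 = 176, c = 'darkslategray'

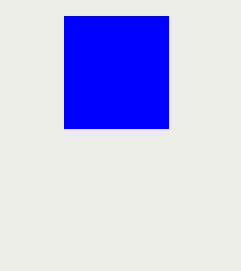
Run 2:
x0 = 64; y0 = 16; x1 = 168; y1 = 128; c = 'blue'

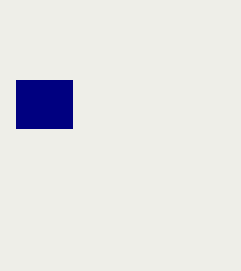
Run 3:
x0 = 16, y0 = 80, x1 = 72, y1 = 128, c = 'navy'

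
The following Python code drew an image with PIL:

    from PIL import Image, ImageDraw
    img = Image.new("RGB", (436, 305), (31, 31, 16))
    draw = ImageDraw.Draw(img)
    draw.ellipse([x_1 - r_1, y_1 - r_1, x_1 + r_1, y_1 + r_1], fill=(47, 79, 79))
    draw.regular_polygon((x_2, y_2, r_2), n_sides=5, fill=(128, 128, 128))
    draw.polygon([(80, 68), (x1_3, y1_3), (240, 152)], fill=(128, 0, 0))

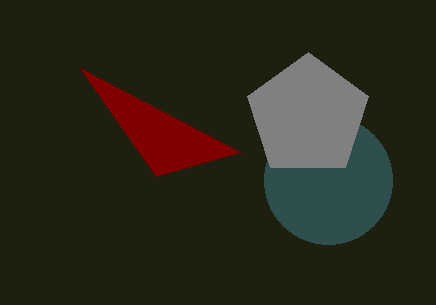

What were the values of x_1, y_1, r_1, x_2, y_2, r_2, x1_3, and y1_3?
x_1 = 328
y_1 = 180
r_1 = 64
x_2 = 308
y_2 = 116
r_2 = 64
x1_3 = 156
y1_3 = 176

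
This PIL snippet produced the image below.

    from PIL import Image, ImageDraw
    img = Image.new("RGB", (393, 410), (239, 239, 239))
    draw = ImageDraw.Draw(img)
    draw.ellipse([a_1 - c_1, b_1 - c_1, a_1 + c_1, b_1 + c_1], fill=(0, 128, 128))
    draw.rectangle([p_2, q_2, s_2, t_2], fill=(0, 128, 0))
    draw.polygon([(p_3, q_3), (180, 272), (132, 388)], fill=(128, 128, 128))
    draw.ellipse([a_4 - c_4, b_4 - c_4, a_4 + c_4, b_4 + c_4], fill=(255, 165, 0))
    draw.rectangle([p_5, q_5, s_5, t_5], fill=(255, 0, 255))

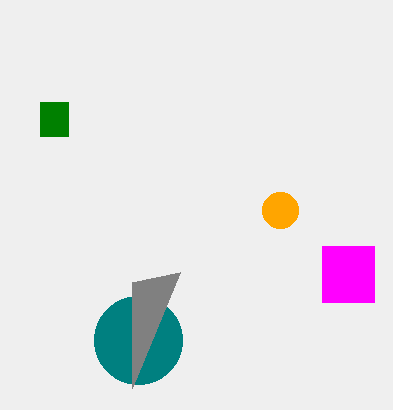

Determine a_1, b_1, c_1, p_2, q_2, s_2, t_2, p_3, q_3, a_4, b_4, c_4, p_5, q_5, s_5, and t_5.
a_1 = 138
b_1 = 340
c_1 = 44
p_2 = 40
q_2 = 102
s_2 = 68
t_2 = 136
p_3 = 132
q_3 = 282
a_4 = 280
b_4 = 210
c_4 = 18
p_5 = 322
q_5 = 246
s_5 = 374
t_5 = 302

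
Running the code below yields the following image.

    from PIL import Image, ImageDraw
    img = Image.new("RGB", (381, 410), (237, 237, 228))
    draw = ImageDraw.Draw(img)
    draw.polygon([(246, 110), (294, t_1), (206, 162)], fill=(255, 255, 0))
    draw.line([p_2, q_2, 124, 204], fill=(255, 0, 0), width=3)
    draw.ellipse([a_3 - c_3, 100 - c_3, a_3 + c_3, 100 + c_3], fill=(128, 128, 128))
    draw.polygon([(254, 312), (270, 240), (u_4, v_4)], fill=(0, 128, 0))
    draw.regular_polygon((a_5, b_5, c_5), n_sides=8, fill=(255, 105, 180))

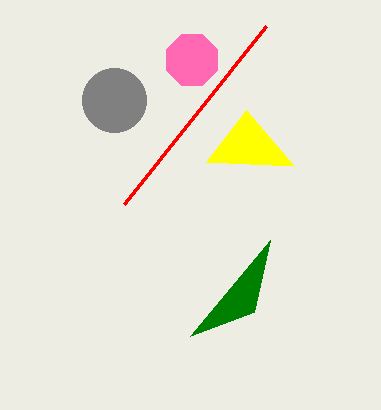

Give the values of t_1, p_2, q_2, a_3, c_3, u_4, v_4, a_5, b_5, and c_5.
t_1 = 166, p_2 = 266, q_2 = 26, a_3 = 114, c_3 = 32, u_4 = 190, v_4 = 336, a_5 = 192, b_5 = 60, c_5 = 28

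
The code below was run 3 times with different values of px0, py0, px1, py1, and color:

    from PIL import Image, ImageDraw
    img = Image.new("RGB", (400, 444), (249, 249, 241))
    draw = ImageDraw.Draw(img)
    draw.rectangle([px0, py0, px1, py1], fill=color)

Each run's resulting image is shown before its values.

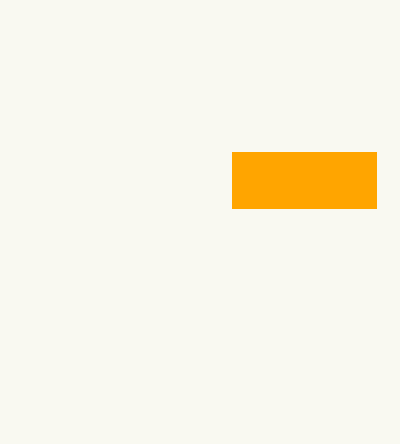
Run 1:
px0 = 232
py0 = 152
px1 = 376
py1 = 208
color = 'orange'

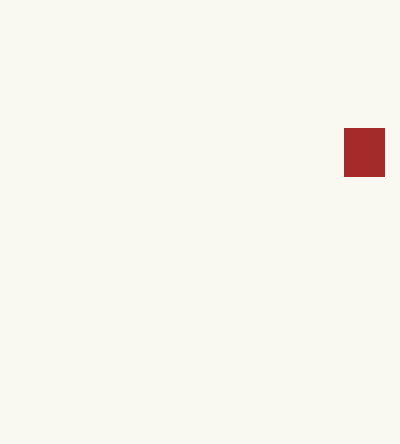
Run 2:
px0 = 344
py0 = 128
px1 = 384
py1 = 176
color = 'brown'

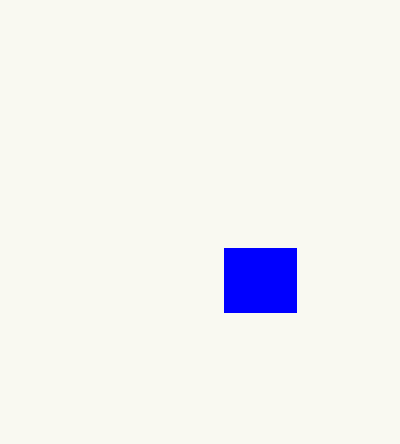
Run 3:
px0 = 224, py0 = 248, px1 = 296, py1 = 312, color = 'blue'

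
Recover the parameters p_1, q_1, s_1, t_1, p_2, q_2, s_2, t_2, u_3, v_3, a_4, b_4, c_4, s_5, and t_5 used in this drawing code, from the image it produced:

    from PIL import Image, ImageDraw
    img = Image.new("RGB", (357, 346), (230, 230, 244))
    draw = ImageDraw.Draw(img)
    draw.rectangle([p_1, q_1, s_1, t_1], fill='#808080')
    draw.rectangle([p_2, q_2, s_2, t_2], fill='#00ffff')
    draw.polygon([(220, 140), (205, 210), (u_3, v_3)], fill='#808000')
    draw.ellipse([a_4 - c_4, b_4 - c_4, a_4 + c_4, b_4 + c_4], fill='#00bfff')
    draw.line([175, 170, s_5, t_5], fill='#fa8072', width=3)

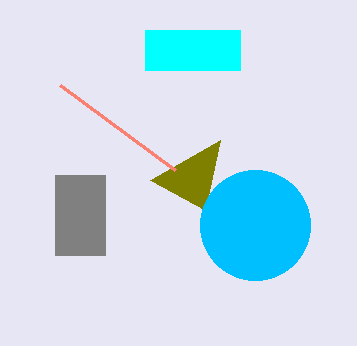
p_1 = 55
q_1 = 175
s_1 = 105
t_1 = 255
p_2 = 145
q_2 = 30
s_2 = 240
t_2 = 70
u_3 = 150
v_3 = 180
a_4 = 255
b_4 = 225
c_4 = 55
s_5 = 60
t_5 = 85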